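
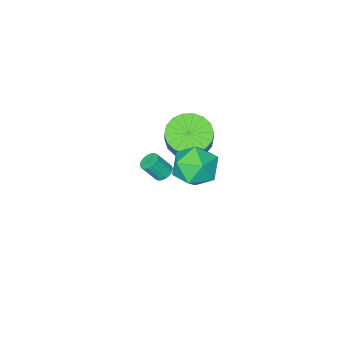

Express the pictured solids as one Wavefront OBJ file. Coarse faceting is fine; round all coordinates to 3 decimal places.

v -4.211 -2.592 -3.248
v -3.845 -2.245 -3.323
v -3.303 -2.621 -2.406
v -3.669 -2.968 -2.332
v -3.993 -2.135 -3.19
v -3.45 -2.511 -2.273
v -4.184 -2.115 -3.069
v -3.641 -2.491 -2.152
v -4.381 -2.19 -2.984
v -3.838 -2.566 -2.067
v -4.543 -2.345 -2.951
v -4.001 -2.721 -2.034
v -4.641 -2.548 -2.977
v -4.098 -2.924 -2.06
v -4.653 -2.76 -3.056
v -4.11 -3.137 -2.139
v -4.577 -2.939 -3.174
v -4.035 -3.315 -2.257
v -4.43 -3.049 -3.307
v -3.887 -3.425 -2.39
v -4.239 -3.069 -3.428
v -3.696 -3.445 -2.511
v -4.042 -2.994 -3.513
v -3.499 -3.37 -2.596
v -3.879 -2.839 -3.546
v -3.337 -3.215 -2.629
v -3.782 -2.636 -3.52
v -3.239 -3.012 -2.603
v -3.77 -2.423 -3.441
v -3.227 -2.8 -2.524
v -2.557 3.122 3.157
v -1.918 3.639 2.389
v -1.542 1.621 2.991
v -0.903 2.138 2.223
v -0.866 2.465 3.299
v -1.493 3.393 3.401
v -1.967 1.867 1.979
v -2.594 2.795 2.081
v -1.553 2.863 1.661
v -0.872 3.233 2.477
v -2.588 2.027 2.903
v -1.907 2.397 3.719
v -3.324 0.294 1.869
v -2.484 -0.336 1.834
v -2.056 0.177 2.855
v -2.896 0.806 2.891
v -2.345 0.037 1.588
v -1.918 0.55 2.61
v -2.4 0.461 1.399
v -1.973 0.973 2.42
v -2.638 0.851 1.302
v -2.211 1.364 2.324
v -3.012 1.131 1.318
v -2.584 1.644 2.34
v -3.447 1.245 1.443
v -3.02 1.758 2.465
v -3.858 1.171 1.653
v -3.431 1.684 2.674
v -4.164 0.923 1.905
v -3.736 1.436 2.926
v -4.302 0.55 2.15
v -3.875 1.063 3.172
v -4.247 0.127 2.34
v -3.82 0.639 3.361
v -4.009 -0.264 2.436
v -3.582 0.249 3.458
v -3.636 -0.544 2.42
v -3.208 -0.031 3.442
v -3.2 -0.658 2.295
v -2.773 -0.145 3.317
v -2.789 -0.584 2.086
v -2.362 -0.071 3.107
f 2 1 5
f 2 5 3
f 3 5 6
f 3 6 4
f 5 1 7
f 5 7 6
f 6 7 8
f 6 8 4
f 7 1 9
f 7 9 8
f 8 9 10
f 8 10 4
f 9 1 11
f 9 11 10
f 10 11 12
f 10 12 4
f 11 1 13
f 11 13 12
f 12 13 14
f 12 14 4
f 13 1 15
f 13 15 14
f 14 15 16
f 14 16 4
f 15 1 17
f 15 17 16
f 16 17 18
f 16 18 4
f 17 1 19
f 17 19 18
f 18 19 20
f 18 20 4
f 19 1 21
f 19 21 20
f 20 21 22
f 20 22 4
f 21 1 23
f 21 23 22
f 22 23 24
f 22 24 4
f 23 1 25
f 23 25 24
f 24 25 26
f 24 26 4
f 25 1 27
f 25 27 26
f 26 27 28
f 26 28 4
f 27 1 29
f 27 29 28
f 28 29 30
f 28 30 4
f 29 1 2
f 29 2 30
f 30 2 3
f 30 3 4
f 31 42 36
f 31 36 32
f 31 32 38
f 31 38 41
f 31 41 42
f 32 36 40
f 36 42 35
f 42 41 33
f 41 38 37
f 38 32 39
f 34 40 35
f 34 35 33
f 34 33 37
f 34 37 39
f 34 39 40
f 35 40 36
f 33 35 42
f 37 33 41
f 39 37 38
f 40 39 32
f 44 43 47
f 44 47 45
f 45 47 48
f 45 48 46
f 47 43 49
f 47 49 48
f 48 49 50
f 48 50 46
f 49 43 51
f 49 51 50
f 50 51 52
f 50 52 46
f 51 43 53
f 51 53 52
f 52 53 54
f 52 54 46
f 53 43 55
f 53 55 54
f 54 55 56
f 54 56 46
f 55 43 57
f 55 57 56
f 56 57 58
f 56 58 46
f 57 43 59
f 57 59 58
f 58 59 60
f 58 60 46
f 59 43 61
f 59 61 60
f 60 61 62
f 60 62 46
f 61 43 63
f 61 63 62
f 62 63 64
f 62 64 46
f 63 43 65
f 63 65 64
f 64 65 66
f 64 66 46
f 65 43 67
f 65 67 66
f 66 67 68
f 66 68 46
f 67 43 69
f 67 69 68
f 68 69 70
f 68 70 46
f 69 43 71
f 69 71 70
f 70 71 72
f 70 72 46
f 71 43 44
f 71 44 72
f 72 44 45
f 72 45 46



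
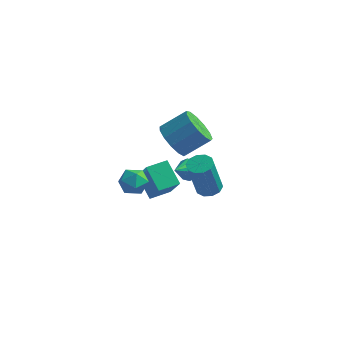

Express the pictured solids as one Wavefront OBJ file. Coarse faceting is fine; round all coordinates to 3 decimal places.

v -3.11 2.368 -2.744
v -2.231 1.452 -1.096
v -2.348 3.265 -2.652
v -1.47 2.349 -1.004
v -2.13 1.631 -3.676
v -1.252 0.715 -2.028
v -1.369 2.528 -3.584
v -0.49 1.612 -1.936
v -1.115 -1.242 0.195
v -0.742 -1.721 0.747
v -2.258 -1.879 0.413
v -1.885 -2.358 0.965
v -2.004 -1.563 1.126
v -1.298 -1.169 0.991
v -1.702 -2.431 0.169
v -0.996 -2.037 0.034
v -1.106 -2.456 0.731
v -1.292 -1.919 1.322
v -1.708 -1.681 -0.162
v -1.894 -1.144 0.429
v -0.207 2.021 -1.089
v 0.434 1.866 -0.972
v -0.553 1.039 -0.491
v 0.301 2.103 -0.66
v -0.026 2.309 -0.511
v -0.423 2.404 -0.583
v -0.737 2.354 -0.848
v -0.848 2.176 -1.205
v -0.715 1.939 -1.518
v -0.388 1.733 -1.666
v 0.009 1.638 -1.594
v 0.323 1.688 -1.329
v 2.047 -1.035 0.701
v 2.423 -1.581 0.597
v 2.168 -2.15 2.676
v 1.793 -1.605 2.779
v 2.674 -1.272 0.713
v 2.419 -1.842 2.791
v 2.686 -0.873 0.823
v 2.431 -1.443 2.902
v 2.454 -0.536 0.887
v 2.199 -1.106 2.966
v 2.067 -0.39 0.88
v 1.812 -0.959 2.958
v 1.672 -0.49 0.804
v 1.417 -1.059 2.883
v 1.421 -0.798 0.689
v 1.166 -1.368 2.767
v 1.409 -1.197 0.578
v 1.154 -1.767 2.657
v 1.641 -1.534 0.514
v 1.386 -2.104 2.593
v 2.028 -1.681 0.522
v 1.773 -2.25 2.6
v -0.206 -0.064 2.659
v 0.14 0.46 1.83
v 1.212 1.209 2.752
v 0.866 0.684 3.581
v -0.288 0.785 2.064
v 0.785 1.534 2.986
v -0.69 0.84 2.487
v 0.383 1.589 3.409
v -0.938 0.608 2.964
v 0.134 1.357 3.886
v -0.954 0.163 3.345
v 0.118 0.911 4.267
v -0.733 -0.355 3.508
v 0.339 0.394 4.429
v -0.344 -0.78 3.401
v 0.728 -0.031 4.323
v 0.088 -0.978 3.059
v 1.161 -0.23 3.981
v 0.427 -0.886 2.59
v 1.5 -0.138 3.511
v 0.565 -0.533 2.143
v 1.638 0.215 3.064
v 0.458 -0.031 1.86
v 1.53 0.717 2.781
f 2 4 1
f 5 2 1
f 1 4 3
f 3 5 1
f 2 8 4
f 6 2 5
f 6 8 2
f 4 8 3
f 7 5 3
f 3 8 7
f 7 6 5
f 8 6 7
f 9 20 14
f 9 14 10
f 9 10 16
f 9 16 19
f 9 19 20
f 10 14 18
f 14 20 13
f 20 19 11
f 19 16 15
f 16 10 17
f 12 18 13
f 12 13 11
f 12 11 15
f 12 15 17
f 12 17 18
f 13 18 14
f 11 13 20
f 15 11 19
f 17 15 16
f 18 17 10
f 22 21 24
f 22 24 23
f 24 21 25
f 24 25 23
f 25 21 26
f 25 26 23
f 26 21 27
f 26 27 23
f 27 21 28
f 27 28 23
f 28 21 29
f 28 29 23
f 29 21 30
f 29 30 23
f 30 21 31
f 30 31 23
f 31 21 32
f 31 32 23
f 32 21 22
f 32 22 23
f 34 33 37
f 34 37 35
f 35 37 38
f 35 38 36
f 37 33 39
f 37 39 38
f 38 39 40
f 38 40 36
f 39 33 41
f 39 41 40
f 40 41 42
f 40 42 36
f 41 33 43
f 41 43 42
f 42 43 44
f 42 44 36
f 43 33 45
f 43 45 44
f 44 45 46
f 44 46 36
f 45 33 47
f 45 47 46
f 46 47 48
f 46 48 36
f 47 33 49
f 47 49 48
f 48 49 50
f 48 50 36
f 49 33 51
f 49 51 50
f 50 51 52
f 50 52 36
f 51 33 53
f 51 53 52
f 52 53 54
f 52 54 36
f 53 33 34
f 53 34 54
f 54 34 35
f 54 35 36
f 56 55 59
f 56 59 57
f 57 59 60
f 57 60 58
f 59 55 61
f 59 61 60
f 60 61 62
f 60 62 58
f 61 55 63
f 61 63 62
f 62 63 64
f 62 64 58
f 63 55 65
f 63 65 64
f 64 65 66
f 64 66 58
f 65 55 67
f 65 67 66
f 66 67 68
f 66 68 58
f 67 55 69
f 67 69 68
f 68 69 70
f 68 70 58
f 69 55 71
f 69 71 70
f 70 71 72
f 70 72 58
f 71 55 73
f 71 73 72
f 72 73 74
f 72 74 58
f 73 55 75
f 73 75 74
f 74 75 76
f 74 76 58
f 75 55 77
f 75 77 76
f 76 77 78
f 76 78 58
f 77 55 56
f 77 56 78
f 78 56 57
f 78 57 58



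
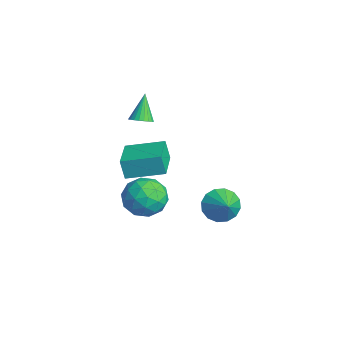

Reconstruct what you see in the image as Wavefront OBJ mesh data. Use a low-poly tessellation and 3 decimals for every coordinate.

v 0.948 -3.085 1.952
v 1.214 -3.482 2.245
v 0.272 -2.655 3.148
v 1.353 -3.315 2.263
v 1.431 -3.113 2.235
v 1.435 -2.906 2.163
v 1.366 -2.727 2.059
v 1.232 -2.602 1.939
v 1.056 -2.551 1.821
v 0.863 -2.581 1.723
v 0.683 -2.688 1.659
v 0.544 -2.855 1.64
v 0.466 -3.057 1.669
v 0.462 -3.264 1.741
v 0.531 -3.443 1.844
v 0.664 -3.567 1.965
v 0.841 -3.619 2.083
v 1.034 -3.589 2.181
v 2.557 0.017 -3.299
v 2.965 0.573 -3.892
v 3.583 -0.037 -2.641
v 2.774 0.858 -3.569
v 2.524 0.918 -3.174
v 2.283 0.736 -2.813
v 2.116 0.362 -2.581
v 2.066 -0.105 -2.542
v 2.148 -0.539 -2.705
v 2.34 -0.824 -3.028
v 2.589 -0.884 -3.423
v 2.83 -0.702 -3.784
v 2.998 -0.328 -4.016
v 3.047 0.139 -4.055
v 0.652 -2.758 -2.219
v 1.275 -2.144 -2.893
v 1.765 -4.136 -2.447
v 2.388 -3.522 -3.121
v 2.348 -3.291 -2.042
v 1.66 -2.439 -1.901
v 1.38 -3.841 -3.439
v 0.692 -2.989 -3.298
v 1.725 -2.813 -3.647
v 2.323 -2.473 -2.783
v 0.717 -3.807 -2.557
v 1.315 -3.467 -1.693
v 0.865 -2.33 -2.536
v 2.175 -3.95 -2.804
v 2.151 -3.814 -2.17
v 2.517 -3.453 -2.566
v 1.092 -2.504 -1.953
v 1.458 -2.142 -2.349
v 2.089 -2.816 -1.849
v 1.582 -4.138 -2.991
v 1.948 -3.776 -3.387
v 0.523 -2.827 -2.774
v 0.889 -2.466 -3.17
v 0.951 -3.464 -3.491
v 1.496 -2.362 -3.375
v 2.151 -3.172 -3.509
v 1.558 -3.36 -3.696
v 1.154 -2.859 -3.613
v 1.848 -2.162 -2.867
v 2.502 -2.972 -3.001
v 2.478 -2.836 -2.367
v 2.074 -2.336 -2.284
v 2.112 -2.555 -3.31
v 0.538 -3.308 -2.339
v 1.192 -4.118 -2.473
v 0.966 -3.944 -3.056
v 0.562 -3.444 -2.973
v 0.889 -3.108 -1.831
v 1.544 -3.918 -1.965
v 1.886 -3.421 -1.727
v 1.482 -2.92 -1.644
v 0.928 -3.725 -2.03
v 1.993 -3.954 0.161
v 1.78 -4.096 1.118
v 2.684 -2.382 0.547
v 2.471 -2.524 1.503
v 3.549 -4.696 0.397
v 3.336 -4.838 1.353
v 4.24 -3.124 0.782
v 4.027 -3.266 1.739
f 2 1 4
f 2 4 3
f 4 1 5
f 4 5 3
f 5 1 6
f 5 6 3
f 6 1 7
f 6 7 3
f 7 1 8
f 7 8 3
f 8 1 9
f 8 9 3
f 9 1 10
f 9 10 3
f 10 1 11
f 10 11 3
f 11 1 12
f 11 12 3
f 12 1 13
f 12 13 3
f 13 1 14
f 13 14 3
f 14 1 15
f 14 15 3
f 15 1 16
f 15 16 3
f 16 1 17
f 16 17 3
f 17 1 18
f 17 18 3
f 18 1 2
f 18 2 3
f 20 19 22
f 20 22 21
f 22 19 23
f 22 23 21
f 23 19 24
f 23 24 21
f 24 19 25
f 24 25 21
f 25 19 26
f 25 26 21
f 26 19 27
f 26 27 21
f 27 19 28
f 27 28 21
f 28 19 29
f 28 29 21
f 29 19 30
f 29 30 21
f 30 19 31
f 30 31 21
f 31 19 32
f 31 32 21
f 32 19 20
f 32 20 21
f 33 70 49
f 70 44 73
f 49 73 38
f 70 73 49
f 33 49 45
f 49 38 50
f 45 50 34
f 49 50 45
f 33 45 54
f 45 34 55
f 54 55 40
f 45 55 54
f 33 54 66
f 54 40 69
f 66 69 43
f 54 69 66
f 33 66 70
f 66 43 74
f 70 74 44
f 66 74 70
f 34 50 61
f 50 38 64
f 61 64 42
f 50 64 61
f 38 73 51
f 73 44 72
f 51 72 37
f 73 72 51
f 44 74 71
f 74 43 67
f 71 67 35
f 74 67 71
f 43 69 68
f 69 40 56
f 68 56 39
f 69 56 68
f 40 55 60
f 55 34 57
f 60 57 41
f 55 57 60
f 36 62 48
f 62 42 63
f 48 63 37
f 62 63 48
f 36 48 46
f 48 37 47
f 46 47 35
f 48 47 46
f 36 46 53
f 46 35 52
f 53 52 39
f 46 52 53
f 36 53 58
f 53 39 59
f 58 59 41
f 53 59 58
f 36 58 62
f 58 41 65
f 62 65 42
f 58 65 62
f 37 63 51
f 63 42 64
f 51 64 38
f 63 64 51
f 35 47 71
f 47 37 72
f 71 72 44
f 47 72 71
f 39 52 68
f 52 35 67
f 68 67 43
f 52 67 68
f 41 59 60
f 59 39 56
f 60 56 40
f 59 56 60
f 42 65 61
f 65 41 57
f 61 57 34
f 65 57 61
f 76 78 75
f 79 76 75
f 75 78 77
f 77 79 75
f 76 82 78
f 80 76 79
f 80 82 76
f 78 82 77
f 81 79 77
f 77 82 81
f 81 80 79
f 82 80 81



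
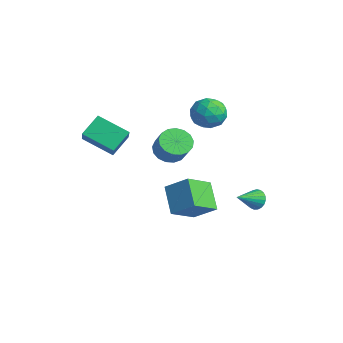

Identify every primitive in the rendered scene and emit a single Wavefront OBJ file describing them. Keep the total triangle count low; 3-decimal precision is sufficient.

v -0.274 -0.894 2.583
v 0.482 -1.026 1.941
v 1.429 -1.119 3.075
v 0.674 -0.986 3.717
v 0.461 -0.551 1.997
v 1.408 -0.644 3.131
v 0.272 -0.155 2.188
v 1.219 -0.248 3.321
v -0.042 0.072 2.469
v 0.906 -0.02 3.602
v -0.409 0.078 2.776
v 0.538 -0.014 3.909
v -0.745 -0.138 3.039
v 0.202 -0.231 4.172
v -0.973 -0.528 3.198
v -0.026 -0.621 4.331
v -1.041 -1.001 3.216
v -0.094 -1.094 4.349
v -0.933 -1.45 3.089
v 0.014 -1.543 4.222
v -0.674 -1.771 2.846
v 0.273 -1.864 3.979
v -0.323 -1.892 2.543
v 0.624 -1.984 3.677
v 0.039 -1.783 2.25
v 0.986 -1.876 3.383
v 0.329 -1.471 2.032
v 1.276 -1.564 3.166
v -4.633 4.412 2.267
v -3.866 4.649 3.143
v -3.814 2.691 2.017
v -3.047 2.928 2.893
v -4.197 2.756 3.14
v -4.702 3.819 3.295
v -2.978 3.521 1.865
v -3.483 4.584 2.02
v -2.843 4.098 2.895
v -3.596 3.625 3.683
v -4.084 3.715 1.477
v -4.837 3.242 2.265
v -4.321 4.682 2.727
v -3.359 2.658 2.433
v -4.034 2.557 2.578
v -3.584 2.696 3.093
v -4.813 4.194 2.816
v -4.362 4.333 3.331
v -4.557 3.22 3.329
v -3.318 3.007 1.829
v -2.867 3.146 2.344
v -4.096 4.644 2.067
v -3.646 4.783 2.582
v -3.123 4.12 1.831
v -3.269 4.497 3.096
v -2.788 3.486 2.949
v -2.747 3.834 2.345
v -3.044 4.459 2.436
v -3.712 4.219 3.559
v -3.231 3.208 3.412
v -3.906 3.106 3.557
v -4.204 3.732 3.648
v -3.111 3.896 3.413
v -4.449 4.132 1.748
v -3.968 3.121 1.601
v -3.476 3.608 1.512
v -3.774 4.234 1.603
v -4.892 3.854 2.211
v -4.411 2.843 2.064
v -4.636 2.881 2.724
v -4.933 3.506 2.815
v -4.569 3.444 1.747
v -3.49 -2.801 1.012
v -4.941 -4.037 1.985
v -3.824 -1.623 2.01
v -5.275 -2.858 2.983
v -2.005 -3.502 2.337
v -3.456 -4.737 3.31
v -2.339 -2.323 3.335
v -3.79 -3.559 4.308
v -0.292 0.699 -3.507
v 0.121 -1.026 -2.46
v -1.8 1.122 -2.215
v -1.386 -0.603 -1.168
v 0.826 1.583 -2.492
v 1.24 -0.142 -1.445
v -0.681 2.006 -1.2
v -0.268 0.281 -0.153
v 2.212 3.314 -1.446
v 2.693 3.129 -1.949
v 2.428 1.886 -0.714
v 2.866 3.261 -1.743
v 2.925 3.402 -1.486
v 2.862 3.528 -1.222
v 2.686 3.617 -0.996
v 2.428 3.653 -0.849
v 2.132 3.631 -0.805
v 1.851 3.554 -0.871
v 1.632 3.436 -1.038
v 1.513 3.297 -1.274
v 1.515 3.16 -1.541
v 1.637 3.05 -1.791
v 1.859 2.986 -1.982
v 2.142 2.979 -2.08
v 2.437 3.03 -2.068
f 2 1 5
f 2 5 3
f 3 5 6
f 3 6 4
f 5 1 7
f 5 7 6
f 6 7 8
f 6 8 4
f 7 1 9
f 7 9 8
f 8 9 10
f 8 10 4
f 9 1 11
f 9 11 10
f 10 11 12
f 10 12 4
f 11 1 13
f 11 13 12
f 12 13 14
f 12 14 4
f 13 1 15
f 13 15 14
f 14 15 16
f 14 16 4
f 15 1 17
f 15 17 16
f 16 17 18
f 16 18 4
f 17 1 19
f 17 19 18
f 18 19 20
f 18 20 4
f 19 1 21
f 19 21 20
f 20 21 22
f 20 22 4
f 21 1 23
f 21 23 22
f 22 23 24
f 22 24 4
f 23 1 25
f 23 25 24
f 24 25 26
f 24 26 4
f 25 1 27
f 25 27 26
f 26 27 28
f 26 28 4
f 27 1 2
f 27 2 28
f 28 2 3
f 28 3 4
f 29 66 45
f 66 40 69
f 45 69 34
f 66 69 45
f 29 45 41
f 45 34 46
f 41 46 30
f 45 46 41
f 29 41 50
f 41 30 51
f 50 51 36
f 41 51 50
f 29 50 62
f 50 36 65
f 62 65 39
f 50 65 62
f 29 62 66
f 62 39 70
f 66 70 40
f 62 70 66
f 30 46 57
f 46 34 60
f 57 60 38
f 46 60 57
f 34 69 47
f 69 40 68
f 47 68 33
f 69 68 47
f 40 70 67
f 70 39 63
f 67 63 31
f 70 63 67
f 39 65 64
f 65 36 52
f 64 52 35
f 65 52 64
f 36 51 56
f 51 30 53
f 56 53 37
f 51 53 56
f 32 58 44
f 58 38 59
f 44 59 33
f 58 59 44
f 32 44 42
f 44 33 43
f 42 43 31
f 44 43 42
f 32 42 49
f 42 31 48
f 49 48 35
f 42 48 49
f 32 49 54
f 49 35 55
f 54 55 37
f 49 55 54
f 32 54 58
f 54 37 61
f 58 61 38
f 54 61 58
f 33 59 47
f 59 38 60
f 47 60 34
f 59 60 47
f 31 43 67
f 43 33 68
f 67 68 40
f 43 68 67
f 35 48 64
f 48 31 63
f 64 63 39
f 48 63 64
f 37 55 56
f 55 35 52
f 56 52 36
f 55 52 56
f 38 61 57
f 61 37 53
f 57 53 30
f 61 53 57
f 72 74 71
f 75 72 71
f 71 74 73
f 73 75 71
f 72 78 74
f 76 72 75
f 76 78 72
f 74 78 73
f 77 75 73
f 73 78 77
f 77 76 75
f 78 76 77
f 80 82 79
f 83 80 79
f 79 82 81
f 81 83 79
f 80 86 82
f 84 80 83
f 84 86 80
f 82 86 81
f 85 83 81
f 81 86 85
f 85 84 83
f 86 84 85
f 88 87 90
f 88 90 89
f 90 87 91
f 90 91 89
f 91 87 92
f 91 92 89
f 92 87 93
f 92 93 89
f 93 87 94
f 93 94 89
f 94 87 95
f 94 95 89
f 95 87 96
f 95 96 89
f 96 87 97
f 96 97 89
f 97 87 98
f 97 98 89
f 98 87 99
f 98 99 89
f 99 87 100
f 99 100 89
f 100 87 101
f 100 101 89
f 101 87 102
f 101 102 89
f 102 87 103
f 102 103 89
f 103 87 88
f 103 88 89



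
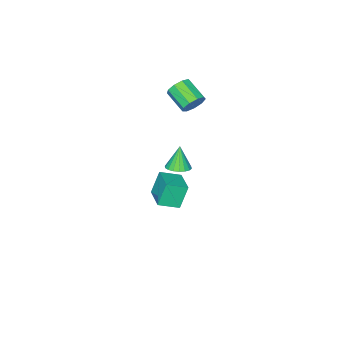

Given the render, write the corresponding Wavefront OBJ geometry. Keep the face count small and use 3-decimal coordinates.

v 2.743 2.474 1.025
v 2.156 2.533 2.404
v 3.571 3.787 1.321
v 2.984 3.846 2.7
v 3.696 1.774 1.46
v 3.109 1.833 2.839
v 4.524 3.087 1.756
v 3.937 3.146 3.135
v -2.744 -2.408 -3.201
v -1.988 -2.488 -2.987
v -3.196 -2.712 -1.719
v -2.048 -2.145 -2.935
v -2.246 -1.855 -2.936
v -2.543 -1.674 -2.99
v -2.879 -1.639 -3.085
v -3.189 -1.756 -3.204
v -3.41 -2.002 -3.322
v -3.5 -2.328 -3.416
v -3.439 -2.671 -3.468
v -3.241 -2.961 -3.467
v -2.945 -3.142 -3.413
v -2.608 -3.178 -3.318
v -2.298 -3.061 -3.199
v -2.077 -2.815 -3.081
v -3.835 -2.213 2
v -3.618 -2.573 1.308
v -3.828 -4.007 1.987
v -4.045 -3.647 2.68
v -3.172 -2.488 1.625
v -3.382 -3.922 2.305
v -3.036 -2.275 2.118
v -3.246 -3.708 2.798
v -3.274 -2.032 2.556
v -3.484 -3.466 3.235
v -3.774 -1.875 2.734
v -3.985 -3.308 3.413
v -4.303 -1.875 2.568
v -4.514 -3.309 3.247
v -4.613 -2.034 2.137
v -4.823 -3.468 2.816
v -4.558 -2.277 1.642
v -4.769 -3.71 2.321
v -4.165 -2.49 1.314
v -4.376 -3.923 1.994
f 2 4 1
f 5 2 1
f 1 4 3
f 3 5 1
f 2 8 4
f 6 2 5
f 6 8 2
f 4 8 3
f 7 5 3
f 3 8 7
f 7 6 5
f 8 6 7
f 10 9 12
f 10 12 11
f 12 9 13
f 12 13 11
f 13 9 14
f 13 14 11
f 14 9 15
f 14 15 11
f 15 9 16
f 15 16 11
f 16 9 17
f 16 17 11
f 17 9 18
f 17 18 11
f 18 9 19
f 18 19 11
f 19 9 20
f 19 20 11
f 20 9 21
f 20 21 11
f 21 9 22
f 21 22 11
f 22 9 23
f 22 23 11
f 23 9 24
f 23 24 11
f 24 9 10
f 24 10 11
f 26 25 29
f 26 29 27
f 27 29 30
f 27 30 28
f 29 25 31
f 29 31 30
f 30 31 32
f 30 32 28
f 31 25 33
f 31 33 32
f 32 33 34
f 32 34 28
f 33 25 35
f 33 35 34
f 34 35 36
f 34 36 28
f 35 25 37
f 35 37 36
f 36 37 38
f 36 38 28
f 37 25 39
f 37 39 38
f 38 39 40
f 38 40 28
f 39 25 41
f 39 41 40
f 40 41 42
f 40 42 28
f 41 25 43
f 41 43 42
f 42 43 44
f 42 44 28
f 43 25 26
f 43 26 44
f 44 26 27
f 44 27 28



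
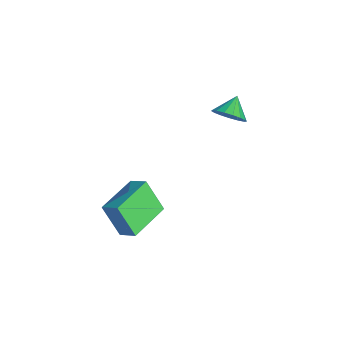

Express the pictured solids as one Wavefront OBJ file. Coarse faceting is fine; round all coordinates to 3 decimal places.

v 4.726 -2.747 -4.537
v 4.197 -3.519 -3.011
v 3.007 -1.49 -4.497
v 2.478 -2.262 -2.971
v 5.242 -2.058 -4.009
v 4.713 -2.83 -2.483
v 3.523 -0.801 -3.969
v 2.994 -1.573 -2.443
v -1.419 2.245 -2.269
v -0.987 2.004 -1.554
v -2.281 2.655 -1.611
v -0.855 2.393 -1.623
v -0.853 2.748 -1.841
v -0.98 2.988 -2.157
v -1.208 3.057 -2.499
v -1.484 2.941 -2.788
v -1.745 2.665 -2.958
v -1.932 2.293 -2.97
v -2.001 1.91 -2.822
v -1.936 1.603 -2.548
v -1.753 1.444 -2.209
v -1.494 1.469 -1.884
v -1.217 1.671 -1.648
f 2 4 1
f 5 2 1
f 1 4 3
f 3 5 1
f 2 8 4
f 6 2 5
f 6 8 2
f 4 8 3
f 7 5 3
f 3 8 7
f 7 6 5
f 8 6 7
f 10 9 12
f 10 12 11
f 12 9 13
f 12 13 11
f 13 9 14
f 13 14 11
f 14 9 15
f 14 15 11
f 15 9 16
f 15 16 11
f 16 9 17
f 16 17 11
f 17 9 18
f 17 18 11
f 18 9 19
f 18 19 11
f 19 9 20
f 19 20 11
f 20 9 21
f 20 21 11
f 21 9 22
f 21 22 11
f 22 9 23
f 22 23 11
f 23 9 10
f 23 10 11



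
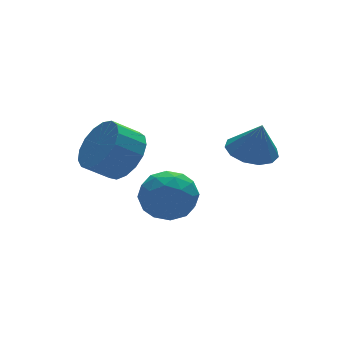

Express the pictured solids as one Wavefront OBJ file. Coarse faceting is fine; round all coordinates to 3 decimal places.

v -1.772 -0.987 0.835
v -1.193 -0.478 1.366
v -0.587 -1.542 0.074
v -0.008 -1.033 0.605
v -0.474 -1.753 0.979
v -1.207 -1.41 1.449
v -0.573 -0.61 -0.009
v -1.306 -0.267 0.461
v -0.452 -0.245 0.844
v -0.391 -0.952 1.455
v -1.389 -1.068 -0.015
v -1.328 -1.775 0.596
v -1.587 -0.683 1.167
v -0.193 -1.337 0.273
v -0.467 -1.76 0.493
v -0.127 -1.461 0.805
v -1.595 -1.231 1.216
v -1.255 -0.932 1.528
v -0.832 -1.682 1.301
v -0.525 -1.088 -0.088
v -0.185 -0.789 0.224
v -1.653 -0.559 0.635
v -1.313 -0.26 0.947
v -0.948 -0.338 0.139
v -0.811 -0.248 1.172
v -0.114 -0.574 0.725
v -0.446 -0.325 0.364
v -0.877 -0.124 0.641
v -0.775 -0.663 1.531
v -0.078 -0.989 1.084
v -0.352 -1.412 1.304
v -0.783 -1.211 1.58
v -0.339 -0.526 1.225
v -1.702 -1.031 0.356
v -1.005 -1.357 -0.091
v -0.997 -0.809 -0.14
v -1.428 -0.608 0.136
v -1.666 -1.446 0.715
v -0.969 -1.772 0.268
v -0.903 -1.896 0.799
v -1.334 -1.695 1.076
v -1.441 -1.494 0.215
v -1.761 -0.052 2.109
v -1.226 -0.202 2.854
v -2.024 -0.059 3.457
v -2.559 0.092 2.711
v -1.196 0.237 2.789
v -1.994 0.381 3.391
v -1.296 0.61 2.568
v -2.094 0.754 3.17
v -1.502 0.832 2.241
v -2.3 0.975 2.843
v -1.768 0.851 1.885
v -2.566 0.994 2.487
v -2.032 0.663 1.579
v -2.83 0.807 2.181
v -2.234 0.312 1.395
v -3.032 0.455 1.997
v -2.327 -0.123 1.375
v -3.126 0.021 1.977
v -2.291 -0.541 1.523
v -3.089 -0.398 2.125
v -2.134 -0.848 1.805
v -2.932 -0.704 2.407
v -1.891 -0.971 2.156
v -2.689 -0.828 2.758
v -1.618 -0.885 2.497
v -2.416 -0.741 3.099
v -1.378 -0.607 2.749
v -2.176 -0.463 3.351
v 0.843 -2.717 3.034
v 1.237 -2.054 3.152
v 0.997 -3.003 4.126
v 0.815 -1.964 3.235
v 0.402 -2.112 3.254
v 0.129 -2.453 3.203
v 0.082 -2.877 3.099
v 0.277 -3.251 2.973
v 0.652 -3.455 2.867
v 1.087 -3.424 2.814
v 1.445 -3.169 2.83
v 1.611 -2.771 2.911
v 1.534 -2.355 3.031
f 1 38 17
f 38 12 41
f 17 41 6
f 38 41 17
f 1 17 13
f 17 6 18
f 13 18 2
f 17 18 13
f 1 13 22
f 13 2 23
f 22 23 8
f 13 23 22
f 1 22 34
f 22 8 37
f 34 37 11
f 22 37 34
f 1 34 38
f 34 11 42
f 38 42 12
f 34 42 38
f 2 18 29
f 18 6 32
f 29 32 10
f 18 32 29
f 6 41 19
f 41 12 40
f 19 40 5
f 41 40 19
f 12 42 39
f 42 11 35
f 39 35 3
f 42 35 39
f 11 37 36
f 37 8 24
f 36 24 7
f 37 24 36
f 8 23 28
f 23 2 25
f 28 25 9
f 23 25 28
f 4 30 16
f 30 10 31
f 16 31 5
f 30 31 16
f 4 16 14
f 16 5 15
f 14 15 3
f 16 15 14
f 4 14 21
f 14 3 20
f 21 20 7
f 14 20 21
f 4 21 26
f 21 7 27
f 26 27 9
f 21 27 26
f 4 26 30
f 26 9 33
f 30 33 10
f 26 33 30
f 5 31 19
f 31 10 32
f 19 32 6
f 31 32 19
f 3 15 39
f 15 5 40
f 39 40 12
f 15 40 39
f 7 20 36
f 20 3 35
f 36 35 11
f 20 35 36
f 9 27 28
f 27 7 24
f 28 24 8
f 27 24 28
f 10 33 29
f 33 9 25
f 29 25 2
f 33 25 29
f 44 43 47
f 44 47 45
f 45 47 48
f 45 48 46
f 47 43 49
f 47 49 48
f 48 49 50
f 48 50 46
f 49 43 51
f 49 51 50
f 50 51 52
f 50 52 46
f 51 43 53
f 51 53 52
f 52 53 54
f 52 54 46
f 53 43 55
f 53 55 54
f 54 55 56
f 54 56 46
f 55 43 57
f 55 57 56
f 56 57 58
f 56 58 46
f 57 43 59
f 57 59 58
f 58 59 60
f 58 60 46
f 59 43 61
f 59 61 60
f 60 61 62
f 60 62 46
f 61 43 63
f 61 63 62
f 62 63 64
f 62 64 46
f 63 43 65
f 63 65 64
f 64 65 66
f 64 66 46
f 65 43 67
f 65 67 66
f 66 67 68
f 66 68 46
f 67 43 69
f 67 69 68
f 68 69 70
f 68 70 46
f 69 43 44
f 69 44 70
f 70 44 45
f 70 45 46
f 72 71 74
f 72 74 73
f 74 71 75
f 74 75 73
f 75 71 76
f 75 76 73
f 76 71 77
f 76 77 73
f 77 71 78
f 77 78 73
f 78 71 79
f 78 79 73
f 79 71 80
f 79 80 73
f 80 71 81
f 80 81 73
f 81 71 82
f 81 82 73
f 82 71 83
f 82 83 73
f 83 71 72
f 83 72 73



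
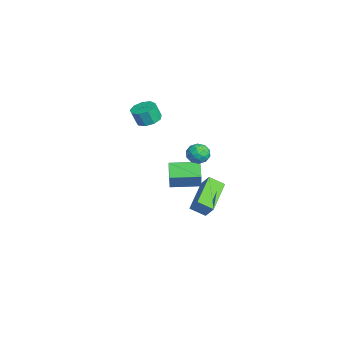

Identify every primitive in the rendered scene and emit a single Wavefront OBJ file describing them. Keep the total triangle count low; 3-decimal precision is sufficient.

v 0.974 1.476 1.462
v 1.339 1.461 0.847
v 0.381 0.539 1.133
v 0.746 0.524 0.518
v 1.076 0.371 1.133
v 1.443 0.951 1.337
v 0.277 1.049 0.643
v 0.644 1.629 0.847
v 0.908 1.198 0.341
v 1.402 0.779 0.644
v 0.318 1.221 1.336
v 0.812 0.802 1.639
v 1.209 1.551 1.184
v 0.511 0.449 0.796
v 0.706 0.359 1.158
v 0.92 0.351 0.797
v 1.27 1.251 1.471
v 1.484 1.242 1.11
v 1.33 0.601 1.278
v 0.236 0.758 0.87
v 0.45 0.749 0.509
v 0.8 1.649 1.183
v 1.014 1.641 0.822
v 0.39 1.399 0.702
v 1.17 1.387 0.525
v 0.821 0.837 0.331
v 0.546 1.145 0.405
v 0.761 1.486 0.524
v 1.46 1.141 0.703
v 1.111 0.59 0.509
v 1.306 0.5 0.871
v 1.521 0.841 0.991
v 1.207 0.986 0.405
v 0.609 1.41 1.471
v 0.26 0.859 1.277
v 0.199 1.159 0.989
v 0.414 1.5 1.109
v 0.899 1.163 1.649
v 0.55 0.613 1.455
v 0.959 0.514 1.456
v 1.174 0.855 1.575
v 0.513 1.014 1.575
v -2.301 -1.329 2.024
v -1.574 -1.117 2.098
v -1.573 -1.459 3.07
v -2.299 -1.671 2.996
v -1.889 -0.727 2.235
v -1.887 -1.068 3.207
v -2.395 -0.618 2.274
v -2.394 -0.959 3.246
v -2.858 -0.842 2.196
v -2.857 -1.183 3.168
v -3.06 -1.294 2.037
v -3.059 -1.636 3.009
v -2.906 -1.763 1.873
v -2.905 -2.104 2.844
v -2.469 -2.029 1.779
v -2.468 -2.37 2.751
v -1.954 -1.967 1.8
v -1.952 -2.308 2.772
v -1.6 -1.607 1.926
v -1.599 -1.949 2.897
v -3.901 0.016 -4.648
v -4.913 0.088 -4.025
v -3.742 1.818 -4.598
v -4.754 1.89 -3.975
v -3.106 -0.09 -3.345
v -4.118 -0.018 -2.722
v -2.947 1.712 -3.295
v -3.959 1.784 -2.672
v 1.781 1.047 -0.822
v 2.238 1.409 -0.047
v 1.98 1.885 -1.331
v 2.438 2.247 -0.556
v 3.662 0.173 -1.524
v 4.12 0.535 -0.749
v 3.862 1.011 -2.033
v 4.319 1.373 -1.258
f 1 38 17
f 38 12 41
f 17 41 6
f 38 41 17
f 1 17 13
f 17 6 18
f 13 18 2
f 17 18 13
f 1 13 22
f 13 2 23
f 22 23 8
f 13 23 22
f 1 22 34
f 22 8 37
f 34 37 11
f 22 37 34
f 1 34 38
f 34 11 42
f 38 42 12
f 34 42 38
f 2 18 29
f 18 6 32
f 29 32 10
f 18 32 29
f 6 41 19
f 41 12 40
f 19 40 5
f 41 40 19
f 12 42 39
f 42 11 35
f 39 35 3
f 42 35 39
f 11 37 36
f 37 8 24
f 36 24 7
f 37 24 36
f 8 23 28
f 23 2 25
f 28 25 9
f 23 25 28
f 4 30 16
f 30 10 31
f 16 31 5
f 30 31 16
f 4 16 14
f 16 5 15
f 14 15 3
f 16 15 14
f 4 14 21
f 14 3 20
f 21 20 7
f 14 20 21
f 4 21 26
f 21 7 27
f 26 27 9
f 21 27 26
f 4 26 30
f 26 9 33
f 30 33 10
f 26 33 30
f 5 31 19
f 31 10 32
f 19 32 6
f 31 32 19
f 3 15 39
f 15 5 40
f 39 40 12
f 15 40 39
f 7 20 36
f 20 3 35
f 36 35 11
f 20 35 36
f 9 27 28
f 27 7 24
f 28 24 8
f 27 24 28
f 10 33 29
f 33 9 25
f 29 25 2
f 33 25 29
f 44 43 47
f 44 47 45
f 45 47 48
f 45 48 46
f 47 43 49
f 47 49 48
f 48 49 50
f 48 50 46
f 49 43 51
f 49 51 50
f 50 51 52
f 50 52 46
f 51 43 53
f 51 53 52
f 52 53 54
f 52 54 46
f 53 43 55
f 53 55 54
f 54 55 56
f 54 56 46
f 55 43 57
f 55 57 56
f 56 57 58
f 56 58 46
f 57 43 59
f 57 59 58
f 58 59 60
f 58 60 46
f 59 43 61
f 59 61 60
f 60 61 62
f 60 62 46
f 61 43 44
f 61 44 62
f 62 44 45
f 62 45 46
f 64 66 63
f 67 64 63
f 63 66 65
f 65 67 63
f 64 70 66
f 68 64 67
f 68 70 64
f 66 70 65
f 69 67 65
f 65 70 69
f 69 68 67
f 70 68 69
f 72 74 71
f 75 72 71
f 71 74 73
f 73 75 71
f 72 78 74
f 76 72 75
f 76 78 72
f 74 78 73
f 77 75 73
f 73 78 77
f 77 76 75
f 78 76 77



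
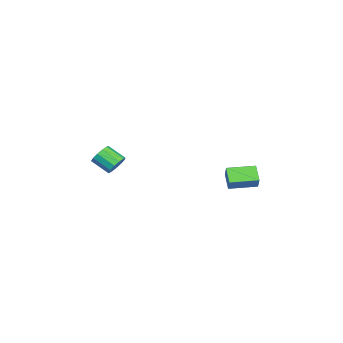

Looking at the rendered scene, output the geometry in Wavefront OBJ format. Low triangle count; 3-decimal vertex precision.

v -3.596 2.557 -2.517
v -3.084 2.679 -1.738
v -4.069 4.188 -2.462
v -3.557 4.311 -1.683
v -2.663 2.849 -3.177
v -2.151 2.972 -2.398
v -3.136 4.481 -3.122
v -2.624 4.603 -2.343
v -1.997 -3.361 -1.423
v -1.497 -3.77 -1.763
v -1.862 -4.787 -1.078
v -2.363 -4.379 -0.737
v -1.312 -3.613 -1.431
v -1.677 -4.63 -0.746
v -1.345 -3.376 -1.096
v -1.71 -4.393 -0.411
v -1.584 -3.134 -0.865
v -1.949 -4.152 -0.18
v -1.955 -2.965 -0.811
v -2.32 -3.982 -0.126
v -2.339 -2.921 -0.951
v -2.705 -3.939 -0.266
v -2.615 -3.017 -1.241
v -2.98 -4.035 -0.556
v -2.695 -3.223 -1.588
v -3.06 -4.24 -0.903
v -2.553 -3.472 -1.883
v -2.918 -4.49 -1.198
v -2.235 -3.686 -2.032
v -2.6 -4.704 -1.347
v -1.841 -3.797 -1.987
v -2.206 -4.815 -1.302
f 2 4 1
f 5 2 1
f 1 4 3
f 3 5 1
f 2 8 4
f 6 2 5
f 6 8 2
f 4 8 3
f 7 5 3
f 3 8 7
f 7 6 5
f 8 6 7
f 10 9 13
f 10 13 11
f 11 13 14
f 11 14 12
f 13 9 15
f 13 15 14
f 14 15 16
f 14 16 12
f 15 9 17
f 15 17 16
f 16 17 18
f 16 18 12
f 17 9 19
f 17 19 18
f 18 19 20
f 18 20 12
f 19 9 21
f 19 21 20
f 20 21 22
f 20 22 12
f 21 9 23
f 21 23 22
f 22 23 24
f 22 24 12
f 23 9 25
f 23 25 24
f 24 25 26
f 24 26 12
f 25 9 27
f 25 27 26
f 26 27 28
f 26 28 12
f 27 9 29
f 27 29 28
f 28 29 30
f 28 30 12
f 29 9 31
f 29 31 30
f 30 31 32
f 30 32 12
f 31 9 10
f 31 10 32
f 32 10 11
f 32 11 12



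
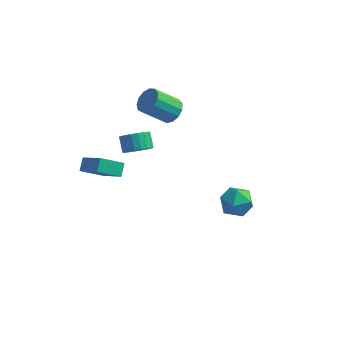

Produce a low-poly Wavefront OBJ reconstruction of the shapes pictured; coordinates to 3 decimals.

v -1.935 4.088 1.682
v -1.198 3.856 2.217
v -2.487 3.02 3.633
v -3.225 3.252 3.098
v -1.345 4.341 2.369
v -2.635 3.505 3.785
v -1.68 4.746 2.303
v -2.97 3.91 3.719
v -2.096 4.942 2.04
v -3.386 4.106 3.456
v -2.461 4.867 1.663
v -3.751 4.031 3.079
v -2.659 4.545 1.293
v -3.948 3.708 2.708
v -2.627 4.077 1.046
v -3.917 3.241 2.461
v -2.375 3.613 1.001
v -3.665 2.777 2.416
v -1.984 3.3 1.172
v -3.274 2.464 2.588
v -1.577 3.237 1.505
v -2.867 2.401 2.921
v -1.284 3.444 1.895
v -2.574 2.608 3.311
v 2.665 1.534 -2.174
v 3.23 1.738 -3.188
v 3.41 -0.218 -2.112
v 3.975 -0.014 -3.126
v 4.299 0.554 -2.146
v 3.838 1.637 -2.185
v 2.802 -0.117 -3.115
v 2.341 0.966 -3.154
v 3.314 0.718 -3.769
v 4.239 1.132 -3.17
v 2.401 0.388 -2.13
v 3.326 0.802 -1.531
v -1.959 -1.866 3.235
v -1.308 -2.091 3.845
v -1.77 -1.399 4.594
v -2.421 -1.174 3.985
v -1.149 -1.792 3.666
v -1.611 -1.1 4.416
v -1.131 -1.506 3.413
v -1.593 -0.814 4.162
v -1.256 -1.282 3.129
v -1.718 -0.59 3.879
v -1.503 -1.159 2.864
v -1.964 -0.467 3.613
v -1.828 -1.158 2.662
v -2.29 -0.466 3.412
v -2.176 -1.28 2.56
v -2.638 -0.588 3.31
v -2.487 -1.503 2.575
v -2.948 -0.811 3.324
v -2.706 -1.789 2.704
v -3.168 -1.096 3.453
v -2.796 -2.088 2.924
v -3.258 -1.396 3.674
v -2.742 -2.349 3.199
v -3.203 -1.656 3.948
v -2.552 -2.526 3.479
v -3.014 -1.834 4.229
v -2.259 -2.589 3.718
v -2.721 -1.897 4.468
v -1.915 -2.528 3.873
v -2.377 -1.835 4.623
v -1.579 -2.351 3.918
v -2.04 -1.659 4.667
v -3.277 -5.041 3.745
v -3.34 -4.32 4.329
v -4.724 -4.169 2.514
v -4.787 -3.448 3.098
v -2.113 -4.272 2.922
v -2.176 -3.551 3.506
v -3.56 -3.4 1.691
v -3.623 -2.679 2.275
f 2 1 5
f 2 5 3
f 3 5 6
f 3 6 4
f 5 1 7
f 5 7 6
f 6 7 8
f 6 8 4
f 7 1 9
f 7 9 8
f 8 9 10
f 8 10 4
f 9 1 11
f 9 11 10
f 10 11 12
f 10 12 4
f 11 1 13
f 11 13 12
f 12 13 14
f 12 14 4
f 13 1 15
f 13 15 14
f 14 15 16
f 14 16 4
f 15 1 17
f 15 17 16
f 16 17 18
f 16 18 4
f 17 1 19
f 17 19 18
f 18 19 20
f 18 20 4
f 19 1 21
f 19 21 20
f 20 21 22
f 20 22 4
f 21 1 23
f 21 23 22
f 22 23 24
f 22 24 4
f 23 1 2
f 23 2 24
f 24 2 3
f 24 3 4
f 25 36 30
f 25 30 26
f 25 26 32
f 25 32 35
f 25 35 36
f 26 30 34
f 30 36 29
f 36 35 27
f 35 32 31
f 32 26 33
f 28 34 29
f 28 29 27
f 28 27 31
f 28 31 33
f 28 33 34
f 29 34 30
f 27 29 36
f 31 27 35
f 33 31 32
f 34 33 26
f 38 37 41
f 38 41 39
f 39 41 42
f 39 42 40
f 41 37 43
f 41 43 42
f 42 43 44
f 42 44 40
f 43 37 45
f 43 45 44
f 44 45 46
f 44 46 40
f 45 37 47
f 45 47 46
f 46 47 48
f 46 48 40
f 47 37 49
f 47 49 48
f 48 49 50
f 48 50 40
f 49 37 51
f 49 51 50
f 50 51 52
f 50 52 40
f 51 37 53
f 51 53 52
f 52 53 54
f 52 54 40
f 53 37 55
f 53 55 54
f 54 55 56
f 54 56 40
f 55 37 57
f 55 57 56
f 56 57 58
f 56 58 40
f 57 37 59
f 57 59 58
f 58 59 60
f 58 60 40
f 59 37 61
f 59 61 60
f 60 61 62
f 60 62 40
f 61 37 63
f 61 63 62
f 62 63 64
f 62 64 40
f 63 37 65
f 63 65 64
f 64 65 66
f 64 66 40
f 65 37 67
f 65 67 66
f 66 67 68
f 66 68 40
f 67 37 38
f 67 38 68
f 68 38 39
f 68 39 40
f 70 72 69
f 73 70 69
f 69 72 71
f 71 73 69
f 70 76 72
f 74 70 73
f 74 76 70
f 72 76 71
f 75 73 71
f 71 76 75
f 75 74 73
f 76 74 75



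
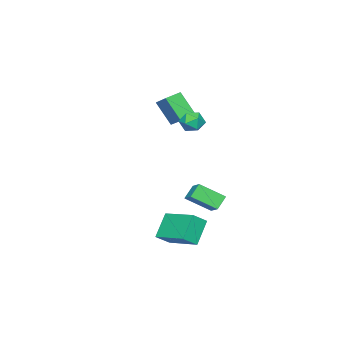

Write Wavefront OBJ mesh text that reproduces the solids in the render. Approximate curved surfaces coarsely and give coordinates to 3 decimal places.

v -0.84 -1.138 1.727
v -0.498 -1.66 2.137
v -1.902 -1.68 1.923
v -1.56 -2.202 2.333
v -1.608 -1.501 2.586
v -0.952 -1.166 2.464
v -1.448 -2.174 1.596
v -0.792 -1.839 1.474
v -0.874 -2.3 2.055
v -0.973 -1.884 2.668
v -1.427 -1.456 1.392
v -1.526 -1.04 2.005
v -3.447 -3.46 1.131
v -3.488 -4.426 2.541
v -2.35 -2.155 2.058
v -2.392 -3.121 3.468
v -2.688 -3.899 0.852
v -2.73 -4.865 2.262
v -1.592 -2.594 1.779
v -1.633 -3.56 3.189
v -0.751 -1.851 -3.398
v -1.443 -1.766 -2.739
v -1.447 -0.646 -4.284
v -2.139 -0.561 -3.624
v -0.141 -1.099 -2.856
v -0.833 -1.014 -2.196
v -0.837 0.106 -3.741
v -1.529 0.191 -3.082
v 2.241 -0.893 -5.156
v 1.174 -0.972 -3.939
v 2.761 1.067 -4.572
v 1.694 0.988 -3.356
v 2.966 -1.268 -4.544
v 1.899 -1.347 -3.328
v 3.486 0.692 -3.961
v 2.419 0.613 -2.744
f 1 12 6
f 1 6 2
f 1 2 8
f 1 8 11
f 1 11 12
f 2 6 10
f 6 12 5
f 12 11 3
f 11 8 7
f 8 2 9
f 4 10 5
f 4 5 3
f 4 3 7
f 4 7 9
f 4 9 10
f 5 10 6
f 3 5 12
f 7 3 11
f 9 7 8
f 10 9 2
f 14 16 13
f 17 14 13
f 13 16 15
f 15 17 13
f 14 20 16
f 18 14 17
f 18 20 14
f 16 20 15
f 19 17 15
f 15 20 19
f 19 18 17
f 20 18 19
f 22 24 21
f 25 22 21
f 21 24 23
f 23 25 21
f 22 28 24
f 26 22 25
f 26 28 22
f 24 28 23
f 27 25 23
f 23 28 27
f 27 26 25
f 28 26 27
f 30 32 29
f 33 30 29
f 29 32 31
f 31 33 29
f 30 36 32
f 34 30 33
f 34 36 30
f 32 36 31
f 35 33 31
f 31 36 35
f 35 34 33
f 36 34 35



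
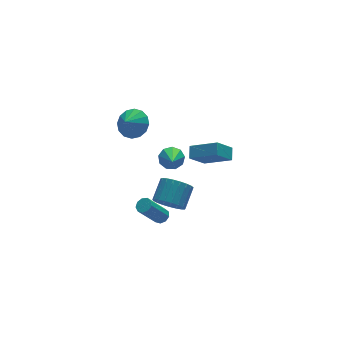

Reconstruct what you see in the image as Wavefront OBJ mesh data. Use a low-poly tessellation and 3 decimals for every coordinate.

v 1.083 0.9 -0.311
v 1.337 1.314 0.299
v 0.417 -0.52 0.931
v 0.834 1.449 0.184
v 0.447 1.327 -0.163
v 0.358 1.005 -0.579
v 0.608 0.634 -0.87
v 1.08 0.387 -0.898
v 1.554 0.38 -0.652
v 1.807 0.616 -0.246
v 1.721 0.985 0.129
v -1.464 -3.812 0.915
v -0.948 -3.65 0.121
v -0.02 -2.827 0.892
v -0.536 -2.988 1.685
v -1.209 -3.349 0.113
v -0.282 -2.525 0.884
v -1.515 -3.127 0.244
v -0.587 -2.304 1.014
v -1.811 -3.023 0.491
v -0.883 -2.2 1.261
v -2.047 -3.056 0.811
v -1.12 -2.233 1.581
v -2.183 -3.22 1.149
v -1.255 -2.397 1.919
v -2.194 -3.486 1.446
v -1.266 -2.663 2.216
v -2.079 -3.808 1.652
v -1.151 -2.985 2.422
v -1.858 -4.131 1.73
v -0.93 -3.308 2.5
v -1.568 -4.398 1.668
v -0.64 -3.575 2.438
v -1.261 -4.564 1.475
v -0.333 -3.741 2.245
v -0.988 -4.6 1.185
v -0.06 -3.777 1.955
v -0.798 -4.5 0.849
v 0.13 -3.677 1.619
v -0.723 -4.281 0.524
v 0.205 -3.457 1.294
v -0.776 -3.98 0.267
v 0.152 -3.157 1.037
v 0.184 4.117 0.574
v 0.999 3.83 1.153
v -0.524 3.743 1.386
v 0.897 4.338 1.299
v 0.604 4.787 1.251
v 0.198 5.057 1.021
v -0.211 5.074 0.672
v -0.515 4.836 0.297
v -0.631 4.405 -0.004
v -0.529 3.897 -0.15
v -0.236 3.448 -0.102
v 0.17 3.178 0.128
v 0.579 3.16 0.477
v 0.883 3.399 0.852
v -0.599 -1.116 -3.27
v -0.227 -0.842 -3.01
v -1.37 -0.91 -1.309
v -1.741 -1.184 -1.57
v -0.465 -0.615 -3.161
v -1.608 -0.683 -1.46
v -0.766 -0.622 -3.363
v -1.909 -0.69 -1.663
v -0.988 -0.86 -3.522
v -2.131 -0.928 -1.822
v -1.028 -1.218 -3.563
v -2.171 -1.286 -1.863
v -0.867 -1.529 -3.467
v -2.01 -1.596 -1.767
v -0.58 -1.646 -3.279
v -1.723 -1.713 -1.578
v -0.302 -1.515 -3.087
v -1.445 -1.583 -1.386
v -0.162 -1.198 -2.98
v -1.305 -1.266 -1.28
v 2.858 -1.342 1.23
v 3.222 -0.688 1.654
v 1.722 -0.106 0.298
v 2.085 0.548 0.723
v 3.915 -1.208 0.117
v 4.278 -0.554 0.542
v 2.778 0.028 -0.814
v 3.142 0.682 -0.39
f 2 1 4
f 2 4 3
f 4 1 5
f 4 5 3
f 5 1 6
f 5 6 3
f 6 1 7
f 6 7 3
f 7 1 8
f 7 8 3
f 8 1 9
f 8 9 3
f 9 1 10
f 9 10 3
f 10 1 11
f 10 11 3
f 11 1 2
f 11 2 3
f 13 12 16
f 13 16 14
f 14 16 17
f 14 17 15
f 16 12 18
f 16 18 17
f 17 18 19
f 17 19 15
f 18 12 20
f 18 20 19
f 19 20 21
f 19 21 15
f 20 12 22
f 20 22 21
f 21 22 23
f 21 23 15
f 22 12 24
f 22 24 23
f 23 24 25
f 23 25 15
f 24 12 26
f 24 26 25
f 25 26 27
f 25 27 15
f 26 12 28
f 26 28 27
f 27 28 29
f 27 29 15
f 28 12 30
f 28 30 29
f 29 30 31
f 29 31 15
f 30 12 32
f 30 32 31
f 31 32 33
f 31 33 15
f 32 12 34
f 32 34 33
f 33 34 35
f 33 35 15
f 34 12 36
f 34 36 35
f 35 36 37
f 35 37 15
f 36 12 38
f 36 38 37
f 37 38 39
f 37 39 15
f 38 12 40
f 38 40 39
f 39 40 41
f 39 41 15
f 40 12 42
f 40 42 41
f 41 42 43
f 41 43 15
f 42 12 13
f 42 13 43
f 43 13 14
f 43 14 15
f 45 44 47
f 45 47 46
f 47 44 48
f 47 48 46
f 48 44 49
f 48 49 46
f 49 44 50
f 49 50 46
f 50 44 51
f 50 51 46
f 51 44 52
f 51 52 46
f 52 44 53
f 52 53 46
f 53 44 54
f 53 54 46
f 54 44 55
f 54 55 46
f 55 44 56
f 55 56 46
f 56 44 57
f 56 57 46
f 57 44 45
f 57 45 46
f 59 58 62
f 59 62 60
f 60 62 63
f 60 63 61
f 62 58 64
f 62 64 63
f 63 64 65
f 63 65 61
f 64 58 66
f 64 66 65
f 65 66 67
f 65 67 61
f 66 58 68
f 66 68 67
f 67 68 69
f 67 69 61
f 68 58 70
f 68 70 69
f 69 70 71
f 69 71 61
f 70 58 72
f 70 72 71
f 71 72 73
f 71 73 61
f 72 58 74
f 72 74 73
f 73 74 75
f 73 75 61
f 74 58 76
f 74 76 75
f 75 76 77
f 75 77 61
f 76 58 59
f 76 59 77
f 77 59 60
f 77 60 61
f 79 81 78
f 82 79 78
f 78 81 80
f 80 82 78
f 79 85 81
f 83 79 82
f 83 85 79
f 81 85 80
f 84 82 80
f 80 85 84
f 84 83 82
f 85 83 84



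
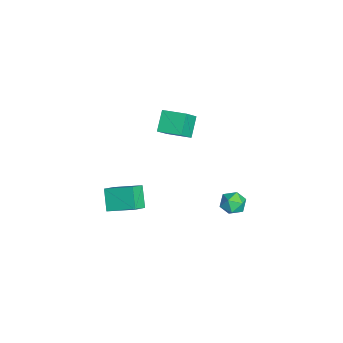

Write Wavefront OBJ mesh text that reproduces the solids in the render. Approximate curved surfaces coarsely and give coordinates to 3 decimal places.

v -1.798 3.537 -3.019
v -1.214 3.329 -3.454
v -1.966 2.371 -2.686
v -1.382 2.163 -3.121
v -1.262 2.57 -2.494
v -1.158 3.291 -2.7
v -2.022 2.409 -3.44
v -1.918 3.13 -3.646
v -1.352 2.632 -3.714
v -0.882 2.731 -3.129
v -2.298 2.969 -3.011
v -1.828 3.068 -2.426
v -1.971 -3.084 -1.699
v -1.284 -3.598 -1.094
v -1.449 -1.692 -1.11
v -0.762 -2.205 -0.505
v -1.078 -3.015 -2.655
v -0.391 -3.528 -2.05
v -0.556 -1.622 -2.066
v 0.131 -2.136 -1.461
v -1.935 -0.423 2.528
v -2.797 -0.116 3.38
v -1.357 0.717 2.702
v -2.219 1.024 3.553
v -1.161 -0.964 3.507
v -2.023 -0.657 4.358
v -0.583 0.176 3.68
v -1.445 0.483 4.532
f 1 12 6
f 1 6 2
f 1 2 8
f 1 8 11
f 1 11 12
f 2 6 10
f 6 12 5
f 12 11 3
f 11 8 7
f 8 2 9
f 4 10 5
f 4 5 3
f 4 3 7
f 4 7 9
f 4 9 10
f 5 10 6
f 3 5 12
f 7 3 11
f 9 7 8
f 10 9 2
f 14 16 13
f 17 14 13
f 13 16 15
f 15 17 13
f 14 20 16
f 18 14 17
f 18 20 14
f 16 20 15
f 19 17 15
f 15 20 19
f 19 18 17
f 20 18 19
f 22 24 21
f 25 22 21
f 21 24 23
f 23 25 21
f 22 28 24
f 26 22 25
f 26 28 22
f 24 28 23
f 27 25 23
f 23 28 27
f 27 26 25
f 28 26 27



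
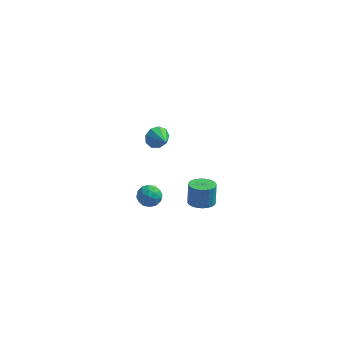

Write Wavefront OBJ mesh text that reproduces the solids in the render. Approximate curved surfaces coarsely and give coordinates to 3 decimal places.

v -0.585 -1.997 -1.629
v -0.142 -2.466 -1.722
v -1.358 -2.694 -1.798
v -0.915 -3.163 -1.891
v -1 -2.908 -1.297
v -0.522 -2.478 -1.193
v -0.978 -2.682 -2.327
v -0.5 -2.252 -2.223
v -0.385 -2.89 -2.154
v -0.398 -3.029 -1.517
v -1.102 -2.131 -2.003
v -1.115 -2.27 -1.366
v -0.295 -2.17 -1.66
v -1.205 -2.99 -1.86
v -1.254 -2.84 -1.51
v -0.994 -3.116 -1.565
v -0.519 -2.177 -1.349
v -0.258 -2.453 -1.404
v -0.763 -2.713 -1.155
v -1.242 -2.707 -2.116
v -0.981 -2.983 -2.171
v -0.506 -2.044 -1.955
v -0.246 -2.32 -2.01
v -0.737 -2.447 -2.365
v -0.178 -2.695 -1.969
v -0.633 -3.105 -2.069
v -0.669 -2.822 -2.325
v -0.388 -2.569 -2.264
v -0.186 -2.777 -1.595
v -0.641 -3.187 -1.695
v -0.69 -3.037 -1.345
v -0.409 -2.784 -1.284
v -0.329 -3.026 -1.849
v -0.859 -1.973 -1.825
v -1.314 -2.383 -1.925
v -1.091 -2.376 -2.236
v -0.81 -2.123 -2.175
v -0.867 -2.055 -1.451
v -1.322 -2.465 -1.551
v -1.112 -2.591 -1.256
v -0.831 -2.338 -1.195
v -1.171 -2.134 -1.671
v -0.275 -3.183 3.541
v 0.164 -3.13 3.121
v 0.235 -3.937 3.979
v 0.248 -2.883 3.448
v 0.087 -2.778 3.818
v -0.243 -2.861 4.059
v -0.588 -3.095 4.058
v -0.787 -3.371 3.815
v -0.746 -3.558 3.444
v -0.485 -3.57 3.119
v -0.126 -3.401 2.992
v 1.586 -1.024 -3.65
v 1.965 -0.475 -3.829
v 1.953 -0.108 -2.729
v 1.574 -0.656 -2.55
v 1.716 -0.38 -3.863
v 1.703 -0.013 -2.763
v 1.446 -0.383 -3.865
v 1.434 -0.016 -2.765
v 1.199 -0.484 -3.835
v 1.186 -0.116 -2.735
v 1.01 -0.666 -3.776
v 0.997 -0.299 -2.676
v 0.909 -0.903 -3.698
v 0.896 -0.536 -2.598
v 0.911 -1.159 -3.613
v 0.898 -0.791 -2.513
v 1.015 -1.393 -3.533
v 1.003 -1.026 -2.433
v 1.207 -1.572 -3.471
v 1.195 -1.205 -2.371
v 1.457 -1.667 -3.437
v 1.444 -1.3 -2.337
v 1.726 -1.664 -3.435
v 1.714 -1.297 -2.335
v 1.974 -1.564 -3.465
v 1.961 -1.196 -2.365
v 2.163 -1.381 -3.524
v 2.15 -1.014 -2.424
v 2.264 -1.144 -3.602
v 2.251 -0.777 -2.502
v 2.262 -0.889 -3.687
v 2.249 -0.521 -2.587
v 2.157 -0.654 -3.767
v 2.145 -0.287 -2.667
f 1 38 17
f 38 12 41
f 17 41 6
f 38 41 17
f 1 17 13
f 17 6 18
f 13 18 2
f 17 18 13
f 1 13 22
f 13 2 23
f 22 23 8
f 13 23 22
f 1 22 34
f 22 8 37
f 34 37 11
f 22 37 34
f 1 34 38
f 34 11 42
f 38 42 12
f 34 42 38
f 2 18 29
f 18 6 32
f 29 32 10
f 18 32 29
f 6 41 19
f 41 12 40
f 19 40 5
f 41 40 19
f 12 42 39
f 42 11 35
f 39 35 3
f 42 35 39
f 11 37 36
f 37 8 24
f 36 24 7
f 37 24 36
f 8 23 28
f 23 2 25
f 28 25 9
f 23 25 28
f 4 30 16
f 30 10 31
f 16 31 5
f 30 31 16
f 4 16 14
f 16 5 15
f 14 15 3
f 16 15 14
f 4 14 21
f 14 3 20
f 21 20 7
f 14 20 21
f 4 21 26
f 21 7 27
f 26 27 9
f 21 27 26
f 4 26 30
f 26 9 33
f 30 33 10
f 26 33 30
f 5 31 19
f 31 10 32
f 19 32 6
f 31 32 19
f 3 15 39
f 15 5 40
f 39 40 12
f 15 40 39
f 7 20 36
f 20 3 35
f 36 35 11
f 20 35 36
f 9 27 28
f 27 7 24
f 28 24 8
f 27 24 28
f 10 33 29
f 33 9 25
f 29 25 2
f 33 25 29
f 44 43 46
f 44 46 45
f 46 43 47
f 46 47 45
f 47 43 48
f 47 48 45
f 48 43 49
f 48 49 45
f 49 43 50
f 49 50 45
f 50 43 51
f 50 51 45
f 51 43 52
f 51 52 45
f 52 43 53
f 52 53 45
f 53 43 44
f 53 44 45
f 55 54 58
f 55 58 56
f 56 58 59
f 56 59 57
f 58 54 60
f 58 60 59
f 59 60 61
f 59 61 57
f 60 54 62
f 60 62 61
f 61 62 63
f 61 63 57
f 62 54 64
f 62 64 63
f 63 64 65
f 63 65 57
f 64 54 66
f 64 66 65
f 65 66 67
f 65 67 57
f 66 54 68
f 66 68 67
f 67 68 69
f 67 69 57
f 68 54 70
f 68 70 69
f 69 70 71
f 69 71 57
f 70 54 72
f 70 72 71
f 71 72 73
f 71 73 57
f 72 54 74
f 72 74 73
f 73 74 75
f 73 75 57
f 74 54 76
f 74 76 75
f 75 76 77
f 75 77 57
f 76 54 78
f 76 78 77
f 77 78 79
f 77 79 57
f 78 54 80
f 78 80 79
f 79 80 81
f 79 81 57
f 80 54 82
f 80 82 81
f 81 82 83
f 81 83 57
f 82 54 84
f 82 84 83
f 83 84 85
f 83 85 57
f 84 54 86
f 84 86 85
f 85 86 87
f 85 87 57
f 86 54 55
f 86 55 87
f 87 55 56
f 87 56 57



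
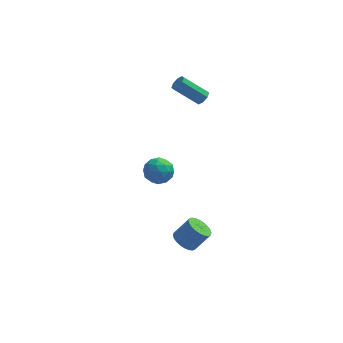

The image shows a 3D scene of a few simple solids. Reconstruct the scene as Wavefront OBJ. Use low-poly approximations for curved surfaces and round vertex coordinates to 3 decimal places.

v 2.575 -3.023 -2.7
v 3.019 -3.572 -2.922
v 3.809 -3.345 -1.902
v 3.365 -2.797 -1.68
v 3.134 -3.347 -3.061
v 3.924 -3.12 -2.041
v 3.164 -3.072 -3.145
v 3.954 -2.845 -2.126
v 3.104 -2.79 -3.162
v 3.894 -2.563 -2.142
v 2.963 -2.544 -3.108
v 3.754 -2.317 -2.088
v 2.764 -2.37 -2.992
v 3.554 -2.143 -1.972
v 2.535 -2.296 -2.831
v 3.326 -2.069 -1.811
v 2.313 -2.333 -2.651
v 3.103 -2.106 -1.631
v 2.131 -2.475 -2.478
v 2.921 -2.248 -1.458
v 2.016 -2.7 -2.339
v 2.806 -2.473 -1.319
v 1.986 -2.975 -2.254
v 2.776 -2.748 -1.235
v 2.046 -3.257 -2.238
v 2.836 -3.03 -1.218
v 2.186 -3.503 -2.292
v 2.977 -3.276 -1.272
v 2.386 -3.677 -2.408
v 3.176 -3.45 -1.388
v 2.614 -3.751 -2.569
v 3.405 -3.524 -1.549
v 2.837 -3.714 -2.749
v 3.627 -3.487 -1.729
v 0.625 4.655 -3.445
v 1.524 4.512 -3.357
v 0.376 3.208 -3.263
v 1.275 3.065 -3.175
v 0.818 3.514 -2.523
v 0.972 4.409 -2.635
v 0.928 3.311 -3.985
v 1.082 4.206 -4.097
v 1.712 3.681 -3.691
v 1.643 3.807 -2.787
v 0.257 3.913 -3.833
v 0.188 4.039 -2.929
v 1.096 4.711 -3.417
v 0.804 3.009 -3.203
v 0.535 3.273 -2.819
v 1.064 3.189 -2.768
v 0.771 4.65 -2.993
v 1.3 4.566 -2.941
v 0.885 3.979 -2.451
v 0.6 3.154 -3.679
v 1.129 3.07 -3.627
v 0.836 4.531 -3.852
v 1.365 4.447 -3.801
v 1.015 3.741 -4.169
v 1.735 4.138 -3.562
v 1.589 3.287 -3.455
v 1.385 3.432 -3.93
v 1.475 3.958 -3.997
v 1.695 4.212 -3.031
v 1.549 3.361 -2.923
v 1.28 3.625 -2.54
v 1.37 4.151 -2.606
v 1.805 3.724 -3.227
v 0.351 4.359 -3.697
v 0.205 3.508 -3.589
v 0.53 3.569 -4.014
v 0.62 4.095 -4.08
v 0.311 4.433 -3.165
v 0.165 3.582 -3.058
v 0.425 3.762 -2.623
v 0.515 4.288 -2.69
v 0.095 3.996 -3.393
v 3.332 3.863 3.096
v 3.578 3.559 3.409
v 2.233 3.654 4.556
v 1.988 3.957 4.244
v 3.657 3.928 3.471
v 2.312 4.023 4.618
v 3.546 4.259 3.314
v 2.201 4.354 4.461
v 3.31 4.358 3.029
v 1.965 4.452 4.177
v 3.087 4.166 2.784
v 1.742 4.261 3.931
v 3.008 3.797 2.722
v 1.663 3.892 3.869
v 3.119 3.466 2.879
v 1.774 3.561 4.026
v 3.355 3.368 3.163
v 2.01 3.462 4.311
f 2 1 5
f 2 5 3
f 3 5 6
f 3 6 4
f 5 1 7
f 5 7 6
f 6 7 8
f 6 8 4
f 7 1 9
f 7 9 8
f 8 9 10
f 8 10 4
f 9 1 11
f 9 11 10
f 10 11 12
f 10 12 4
f 11 1 13
f 11 13 12
f 12 13 14
f 12 14 4
f 13 1 15
f 13 15 14
f 14 15 16
f 14 16 4
f 15 1 17
f 15 17 16
f 16 17 18
f 16 18 4
f 17 1 19
f 17 19 18
f 18 19 20
f 18 20 4
f 19 1 21
f 19 21 20
f 20 21 22
f 20 22 4
f 21 1 23
f 21 23 22
f 22 23 24
f 22 24 4
f 23 1 25
f 23 25 24
f 24 25 26
f 24 26 4
f 25 1 27
f 25 27 26
f 26 27 28
f 26 28 4
f 27 1 29
f 27 29 28
f 28 29 30
f 28 30 4
f 29 1 31
f 29 31 30
f 30 31 32
f 30 32 4
f 31 1 33
f 31 33 32
f 32 33 34
f 32 34 4
f 33 1 2
f 33 2 34
f 34 2 3
f 34 3 4
f 35 72 51
f 72 46 75
f 51 75 40
f 72 75 51
f 35 51 47
f 51 40 52
f 47 52 36
f 51 52 47
f 35 47 56
f 47 36 57
f 56 57 42
f 47 57 56
f 35 56 68
f 56 42 71
f 68 71 45
f 56 71 68
f 35 68 72
f 68 45 76
f 72 76 46
f 68 76 72
f 36 52 63
f 52 40 66
f 63 66 44
f 52 66 63
f 40 75 53
f 75 46 74
f 53 74 39
f 75 74 53
f 46 76 73
f 76 45 69
f 73 69 37
f 76 69 73
f 45 71 70
f 71 42 58
f 70 58 41
f 71 58 70
f 42 57 62
f 57 36 59
f 62 59 43
f 57 59 62
f 38 64 50
f 64 44 65
f 50 65 39
f 64 65 50
f 38 50 48
f 50 39 49
f 48 49 37
f 50 49 48
f 38 48 55
f 48 37 54
f 55 54 41
f 48 54 55
f 38 55 60
f 55 41 61
f 60 61 43
f 55 61 60
f 38 60 64
f 60 43 67
f 64 67 44
f 60 67 64
f 39 65 53
f 65 44 66
f 53 66 40
f 65 66 53
f 37 49 73
f 49 39 74
f 73 74 46
f 49 74 73
f 41 54 70
f 54 37 69
f 70 69 45
f 54 69 70
f 43 61 62
f 61 41 58
f 62 58 42
f 61 58 62
f 44 67 63
f 67 43 59
f 63 59 36
f 67 59 63
f 78 77 81
f 78 81 79
f 79 81 82
f 79 82 80
f 81 77 83
f 81 83 82
f 82 83 84
f 82 84 80
f 83 77 85
f 83 85 84
f 84 85 86
f 84 86 80
f 85 77 87
f 85 87 86
f 86 87 88
f 86 88 80
f 87 77 89
f 87 89 88
f 88 89 90
f 88 90 80
f 89 77 91
f 89 91 90
f 90 91 92
f 90 92 80
f 91 77 93
f 91 93 92
f 92 93 94
f 92 94 80
f 93 77 78
f 93 78 94
f 94 78 79
f 94 79 80



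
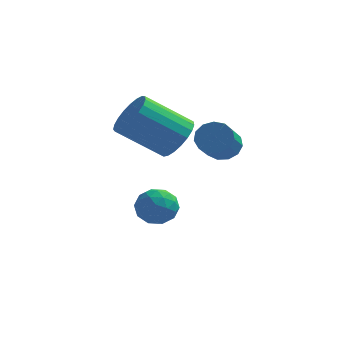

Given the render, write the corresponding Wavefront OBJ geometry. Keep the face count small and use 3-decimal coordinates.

v -0.691 2.692 -0.507
v -0.13 2.323 0.062
v -1.629 1.86 1.237
v -2.189 2.228 0.667
v -0.143 2.669 0.182
v -1.642 2.205 1.356
v -0.251 3.018 0.182
v -1.75 2.555 1.357
v -0.435 3.311 0.063
v -1.934 2.848 1.238
v -0.663 3.497 -0.155
v -2.162 3.034 1.02
v -0.896 3.544 -0.433
v -2.395 3.081 0.741
v -1.093 3.443 -0.725
v -2.592 2.98 0.45
v -1.221 3.213 -0.978
v -2.72 2.749 0.196
v -1.257 2.892 -1.151
v -2.756 2.429 0.024
v -1.195 2.536 -1.212
v -2.694 2.073 -0.037
v -1.045 2.208 -1.151
v -2.544 1.745 0.024
v -0.835 1.963 -0.979
v -2.334 1.5 0.196
v -0.599 1.844 -0.726
v -2.098 1.381 0.449
v -0.38 1.872 -0.434
v -1.879 1.408 0.741
v -0.214 2.041 -0.156
v -1.713 1.578 1.019
v -0.746 1.775 -2.605
v -0.464 1.423 -3.239
v -1.836 1.977 -3.201
v -1.554 1.625 -3.835
v -1.704 1.21 -3.194
v -1.03 1.085 -2.826
v -1.27 2.315 -3.614
v -0.596 2.19 -3.246
v -0.788 1.757 -3.863
v -1.056 1.074 -3.603
v -1.244 2.326 -2.837
v -1.512 1.643 -2.577
v -0.509 1.581 -2.87
v -1.791 1.819 -3.57
v -1.879 1.575 -3.194
v -1.713 1.368 -3.566
v -0.842 1.383 -2.627
v -0.676 1.176 -2.999
v -1.405 1.051 -2.973
v -1.624 2.224 -3.441
v -1.458 2.017 -3.813
v -0.587 2.032 -2.874
v -0.421 1.825 -3.246
v -0.895 2.349 -3.467
v -0.534 1.57 -3.609
v -1.175 1.689 -3.96
v -1.008 2.095 -3.83
v -0.612 2.021 -3.613
v -0.692 1.169 -3.457
v -1.333 1.288 -3.807
v -1.421 1.044 -3.43
v -1.025 0.971 -3.214
v -0.882 1.365 -3.823
v -0.967 2.112 -2.633
v -1.608 2.231 -2.983
v -1.275 2.429 -3.226
v -0.879 2.356 -3.01
v -1.125 1.711 -2.48
v -1.766 1.83 -2.831
v -1.688 1.379 -2.827
v -1.292 1.305 -2.61
v -1.418 2.035 -2.617
v 1.172 1.006 0.148
v 1.812 0.989 0.161
v 1.768 -0.064 0.905
v 1.128 -0.046 0.892
v 1.71 1.192 0.442
v 1.666 0.139 1.186
v 1.437 1.335 0.629
v 1.393 0.282 1.373
v 1.08 1.374 0.664
v 1.036 0.322 1.407
v 0.752 1.297 0.534
v 0.708 0.244 1.278
v 0.558 1.127 0.282
v 0.514 0.074 1.026
v 0.559 0.919 -0.012
v 0.515 -0.134 0.732
v 0.754 0.739 -0.256
v 0.71 -0.314 0.488
v 1.082 0.643 -0.371
v 1.038 -0.41 0.373
v 1.439 0.663 -0.322
v 1.395 -0.39 0.422
v 1.711 0.792 -0.123
v 1.667 -0.261 0.621
f 2 1 5
f 2 5 3
f 3 5 6
f 3 6 4
f 5 1 7
f 5 7 6
f 6 7 8
f 6 8 4
f 7 1 9
f 7 9 8
f 8 9 10
f 8 10 4
f 9 1 11
f 9 11 10
f 10 11 12
f 10 12 4
f 11 1 13
f 11 13 12
f 12 13 14
f 12 14 4
f 13 1 15
f 13 15 14
f 14 15 16
f 14 16 4
f 15 1 17
f 15 17 16
f 16 17 18
f 16 18 4
f 17 1 19
f 17 19 18
f 18 19 20
f 18 20 4
f 19 1 21
f 19 21 20
f 20 21 22
f 20 22 4
f 21 1 23
f 21 23 22
f 22 23 24
f 22 24 4
f 23 1 25
f 23 25 24
f 24 25 26
f 24 26 4
f 25 1 27
f 25 27 26
f 26 27 28
f 26 28 4
f 27 1 29
f 27 29 28
f 28 29 30
f 28 30 4
f 29 1 31
f 29 31 30
f 30 31 32
f 30 32 4
f 31 1 2
f 31 2 32
f 32 2 3
f 32 3 4
f 33 70 49
f 70 44 73
f 49 73 38
f 70 73 49
f 33 49 45
f 49 38 50
f 45 50 34
f 49 50 45
f 33 45 54
f 45 34 55
f 54 55 40
f 45 55 54
f 33 54 66
f 54 40 69
f 66 69 43
f 54 69 66
f 33 66 70
f 66 43 74
f 70 74 44
f 66 74 70
f 34 50 61
f 50 38 64
f 61 64 42
f 50 64 61
f 38 73 51
f 73 44 72
f 51 72 37
f 73 72 51
f 44 74 71
f 74 43 67
f 71 67 35
f 74 67 71
f 43 69 68
f 69 40 56
f 68 56 39
f 69 56 68
f 40 55 60
f 55 34 57
f 60 57 41
f 55 57 60
f 36 62 48
f 62 42 63
f 48 63 37
f 62 63 48
f 36 48 46
f 48 37 47
f 46 47 35
f 48 47 46
f 36 46 53
f 46 35 52
f 53 52 39
f 46 52 53
f 36 53 58
f 53 39 59
f 58 59 41
f 53 59 58
f 36 58 62
f 58 41 65
f 62 65 42
f 58 65 62
f 37 63 51
f 63 42 64
f 51 64 38
f 63 64 51
f 35 47 71
f 47 37 72
f 71 72 44
f 47 72 71
f 39 52 68
f 52 35 67
f 68 67 43
f 52 67 68
f 41 59 60
f 59 39 56
f 60 56 40
f 59 56 60
f 42 65 61
f 65 41 57
f 61 57 34
f 65 57 61
f 76 75 79
f 76 79 77
f 77 79 80
f 77 80 78
f 79 75 81
f 79 81 80
f 80 81 82
f 80 82 78
f 81 75 83
f 81 83 82
f 82 83 84
f 82 84 78
f 83 75 85
f 83 85 84
f 84 85 86
f 84 86 78
f 85 75 87
f 85 87 86
f 86 87 88
f 86 88 78
f 87 75 89
f 87 89 88
f 88 89 90
f 88 90 78
f 89 75 91
f 89 91 90
f 90 91 92
f 90 92 78
f 91 75 93
f 91 93 92
f 92 93 94
f 92 94 78
f 93 75 95
f 93 95 94
f 94 95 96
f 94 96 78
f 95 75 97
f 95 97 96
f 96 97 98
f 96 98 78
f 97 75 76
f 97 76 98
f 98 76 77
f 98 77 78



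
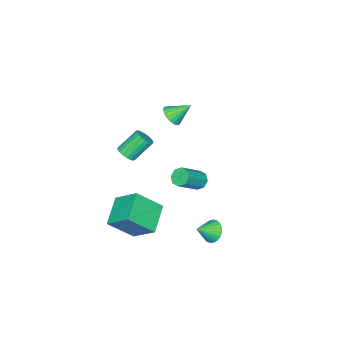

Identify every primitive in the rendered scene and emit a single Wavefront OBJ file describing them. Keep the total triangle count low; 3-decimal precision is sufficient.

v -3.15 -1.152 -3.806
v -2.723 -0.924 -4.298
v -1.242 -1.22 -3.145
v -1.67 -1.448 -2.654
v -2.891 -0.537 -3.981
v -1.411 -0.833 -2.828
v -3.212 -0.509 -3.562
v -1.731 -0.806 -2.409
v -3.497 -0.859 -3.286
v -2.016 -1.155 -2.134
v -3.578 -1.38 -3.315
v -2.097 -1.676 -2.162
v -3.409 -1.767 -3.632
v -1.929 -2.063 -2.479
v -3.089 -1.794 -4.051
v -1.608 -2.091 -2.898
v -2.804 -1.445 -4.326
v -1.323 -1.741 -3.174
v 0.368 2.538 -4.254
v 0.687 2.185 -4.922
v 1.372 2.142 -3.566
v 0.814 2.478 -4.939
v 0.874 2.78 -4.853
v 0.856 3.045 -4.674
v 0.764 3.233 -4.432
v 0.612 3.315 -4.163
v 0.423 3.279 -3.908
v 0.225 3.13 -3.705
v 0.049 2.891 -3.586
v -0.078 2.598 -3.569
v -0.138 2.296 -3.656
v -0.12 2.03 -3.834
v -0.028 1.843 -4.076
v 0.124 1.76 -4.345
v 0.313 1.797 -4.601
v 0.511 1.946 -4.803
v 1.225 -2.056 -4.194
v 1.157 -0.511 -2.99
v 2.934 -1.315 -5.05
v 2.866 0.231 -3.846
v 2.394 -3.111 -2.774
v 2.326 -1.565 -1.57
v 4.103 -2.369 -3.63
v 4.035 -0.824 -2.426
v 3.762 -1.101 3.185
v 4.221 -0.693 3.365
v 3.237 -0.111 4.555
v 2.778 -0.519 4.375
v 4.075 -0.543 3.172
v 3.091 0.039 4.361
v 3.868 -0.504 2.981
v 2.884 0.078 4.17
v 3.639 -0.583 2.83
v 2.655 -0.001 4.019
v 3.435 -0.765 2.75
v 2.451 -0.183 3.939
v 3.296 -1.013 2.756
v 2.311 -0.431 3.946
v 3.249 -1.279 2.847
v 2.264 -0.697 4.037
v 3.303 -1.509 3.005
v 2.319 -0.927 4.195
v 3.449 -1.659 3.199
v 2.465 -1.077 4.388
v 3.656 -1.698 3.39
v 2.672 -1.116 4.579
v 3.885 -1.619 3.541
v 2.901 -1.037 4.73
v 4.089 -1.437 3.621
v 3.105 -0.855 4.81
v 4.229 -1.189 3.614
v 3.244 -0.607 4.804
v 4.276 -0.923 3.523
v 3.291 -0.341 4.713
v -3.614 -3.596 0.801
v -2.918 -3.46 1.172
v -4.326 -2.664 1.799
v -2.923 -3.219 0.943
v -3.047 -3.043 0.689
v -3.269 -2.963 0.455
v -3.551 -2.992 0.281
v -3.844 -3.126 0.197
v -4.097 -3.341 0.217
v -4.266 -3.6 0.339
v -4.323 -3.859 0.54
v -4.257 -4.072 0.787
v -4.08 -4.203 1.036
v -3.822 -4.229 1.245
v -3.528 -4.146 1.377
v -3.249 -3.967 1.409
v -3.033 -3.725 1.337
f 2 1 5
f 2 5 3
f 3 5 6
f 3 6 4
f 5 1 7
f 5 7 6
f 6 7 8
f 6 8 4
f 7 1 9
f 7 9 8
f 8 9 10
f 8 10 4
f 9 1 11
f 9 11 10
f 10 11 12
f 10 12 4
f 11 1 13
f 11 13 12
f 12 13 14
f 12 14 4
f 13 1 15
f 13 15 14
f 14 15 16
f 14 16 4
f 15 1 17
f 15 17 16
f 16 17 18
f 16 18 4
f 17 1 2
f 17 2 18
f 18 2 3
f 18 3 4
f 20 19 22
f 20 22 21
f 22 19 23
f 22 23 21
f 23 19 24
f 23 24 21
f 24 19 25
f 24 25 21
f 25 19 26
f 25 26 21
f 26 19 27
f 26 27 21
f 27 19 28
f 27 28 21
f 28 19 29
f 28 29 21
f 29 19 30
f 29 30 21
f 30 19 31
f 30 31 21
f 31 19 32
f 31 32 21
f 32 19 33
f 32 33 21
f 33 19 34
f 33 34 21
f 34 19 35
f 34 35 21
f 35 19 36
f 35 36 21
f 36 19 20
f 36 20 21
f 38 40 37
f 41 38 37
f 37 40 39
f 39 41 37
f 38 44 40
f 42 38 41
f 42 44 38
f 40 44 39
f 43 41 39
f 39 44 43
f 43 42 41
f 44 42 43
f 46 45 49
f 46 49 47
f 47 49 50
f 47 50 48
f 49 45 51
f 49 51 50
f 50 51 52
f 50 52 48
f 51 45 53
f 51 53 52
f 52 53 54
f 52 54 48
f 53 45 55
f 53 55 54
f 54 55 56
f 54 56 48
f 55 45 57
f 55 57 56
f 56 57 58
f 56 58 48
f 57 45 59
f 57 59 58
f 58 59 60
f 58 60 48
f 59 45 61
f 59 61 60
f 60 61 62
f 60 62 48
f 61 45 63
f 61 63 62
f 62 63 64
f 62 64 48
f 63 45 65
f 63 65 64
f 64 65 66
f 64 66 48
f 65 45 67
f 65 67 66
f 66 67 68
f 66 68 48
f 67 45 69
f 67 69 68
f 68 69 70
f 68 70 48
f 69 45 71
f 69 71 70
f 70 71 72
f 70 72 48
f 71 45 73
f 71 73 72
f 72 73 74
f 72 74 48
f 73 45 46
f 73 46 74
f 74 46 47
f 74 47 48
f 76 75 78
f 76 78 77
f 78 75 79
f 78 79 77
f 79 75 80
f 79 80 77
f 80 75 81
f 80 81 77
f 81 75 82
f 81 82 77
f 82 75 83
f 82 83 77
f 83 75 84
f 83 84 77
f 84 75 85
f 84 85 77
f 85 75 86
f 85 86 77
f 86 75 87
f 86 87 77
f 87 75 88
f 87 88 77
f 88 75 89
f 88 89 77
f 89 75 90
f 89 90 77
f 90 75 91
f 90 91 77
f 91 75 76
f 91 76 77



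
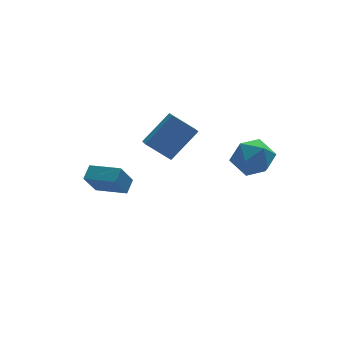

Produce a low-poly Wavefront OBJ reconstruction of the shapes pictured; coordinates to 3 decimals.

v -3.125 1.189 -2.557
v -3.808 0.788 -1.342
v -2.665 1.774 -2.105
v -3.348 1.372 -0.891
v -1.932 0.028 -2.269
v -2.615 -0.374 -1.055
v -1.472 0.612 -1.818
v -2.155 0.211 -0.603
v 0.473 1.273 -1.034
v 0.379 0.498 -0.722
v -0.629 1.803 -0.049
v -0.723 1.028 0.263
v 1.943 1.672 0.397
v 1.849 0.897 0.709
v 0.841 2.202 1.382
v 0.747 1.427 1.694
v 1.77 -3.641 1.603
v 2.49 -2.813 1.847
v 3.15 -4.827 1.553
v 3.87 -3.999 1.797
v 3.136 -4.352 2.573
v 2.283 -3.619 2.603
v 3.357 -4.021 0.797
v 2.504 -3.288 0.827
v 3.471 -3.047 1.349
v 3.335 -3.252 2.447
v 2.305 -4.388 0.953
v 2.169 -4.593 2.051
f 2 4 1
f 5 2 1
f 1 4 3
f 3 5 1
f 2 8 4
f 6 2 5
f 6 8 2
f 4 8 3
f 7 5 3
f 3 8 7
f 7 6 5
f 8 6 7
f 10 12 9
f 13 10 9
f 9 12 11
f 11 13 9
f 10 16 12
f 14 10 13
f 14 16 10
f 12 16 11
f 15 13 11
f 11 16 15
f 15 14 13
f 16 14 15
f 17 28 22
f 17 22 18
f 17 18 24
f 17 24 27
f 17 27 28
f 18 22 26
f 22 28 21
f 28 27 19
f 27 24 23
f 24 18 25
f 20 26 21
f 20 21 19
f 20 19 23
f 20 23 25
f 20 25 26
f 21 26 22
f 19 21 28
f 23 19 27
f 25 23 24
f 26 25 18



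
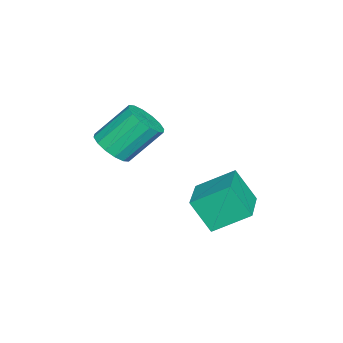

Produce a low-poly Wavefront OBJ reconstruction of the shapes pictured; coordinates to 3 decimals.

v 1.824 -3.5 2.688
v 2.699 -3.111 2.744
v 2.052 -1.871 4.229
v 1.176 -2.26 4.172
v 2.458 -2.836 2.409
v 1.811 -1.595 3.893
v 2.046 -2.738 2.148
v 1.399 -1.498 3.632
v 1.575 -2.845 2.032
v 0.928 -1.604 3.516
v 1.17 -3.127 2.091
v 0.523 -1.887 3.576
v 0.941 -3.51 2.311
v 0.294 -2.269 3.795
v 0.948 -3.889 2.631
v 0.301 -2.649 4.116
v 1.189 -4.165 2.967
v 0.542 -2.924 4.451
v 1.601 -4.262 3.228
v 0.954 -3.022 4.712
v 2.072 -4.156 3.344
v 1.425 -2.915 4.828
v 2.477 -3.873 3.284
v 1.83 -2.633 4.769
v 2.706 -3.491 3.065
v 2.059 -2.25 4.549
v 0.605 -0.398 0.178
v 0.206 1.136 1.132
v 0.762 0.526 -1.241
v 0.364 2.059 -0.286
v 2.656 -0.119 0.586
v 2.258 1.414 1.541
v 2.814 0.804 -0.832
v 2.415 2.338 0.122
f 2 1 5
f 2 5 3
f 3 5 6
f 3 6 4
f 5 1 7
f 5 7 6
f 6 7 8
f 6 8 4
f 7 1 9
f 7 9 8
f 8 9 10
f 8 10 4
f 9 1 11
f 9 11 10
f 10 11 12
f 10 12 4
f 11 1 13
f 11 13 12
f 12 13 14
f 12 14 4
f 13 1 15
f 13 15 14
f 14 15 16
f 14 16 4
f 15 1 17
f 15 17 16
f 16 17 18
f 16 18 4
f 17 1 19
f 17 19 18
f 18 19 20
f 18 20 4
f 19 1 21
f 19 21 20
f 20 21 22
f 20 22 4
f 21 1 23
f 21 23 22
f 22 23 24
f 22 24 4
f 23 1 25
f 23 25 24
f 24 25 26
f 24 26 4
f 25 1 2
f 25 2 26
f 26 2 3
f 26 3 4
f 28 30 27
f 31 28 27
f 27 30 29
f 29 31 27
f 28 34 30
f 32 28 31
f 32 34 28
f 30 34 29
f 33 31 29
f 29 34 33
f 33 32 31
f 34 32 33

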